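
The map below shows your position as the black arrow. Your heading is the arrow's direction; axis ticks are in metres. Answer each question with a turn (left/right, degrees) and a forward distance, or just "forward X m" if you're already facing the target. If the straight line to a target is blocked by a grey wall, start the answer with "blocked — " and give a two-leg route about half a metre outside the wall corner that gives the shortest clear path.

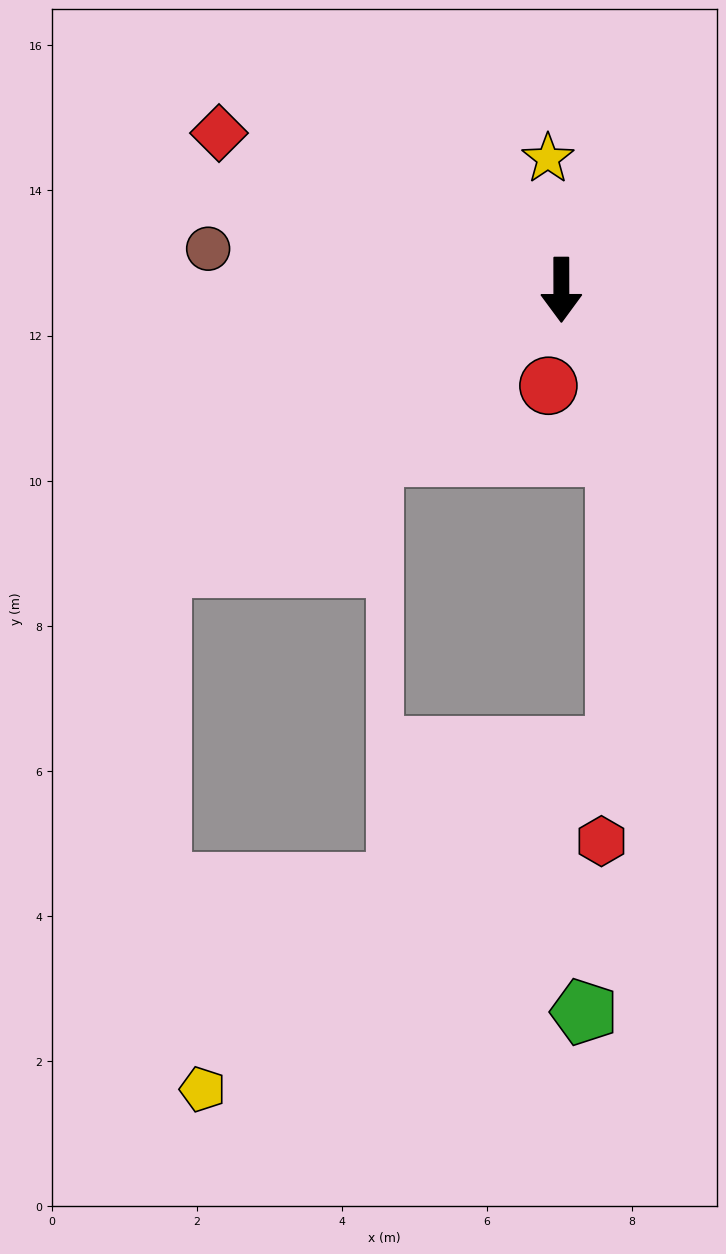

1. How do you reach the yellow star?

turn right 174°, forward 1.8 m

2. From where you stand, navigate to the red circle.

turn right 8°, forward 1.3 m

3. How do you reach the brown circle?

turn right 97°, forward 4.9 m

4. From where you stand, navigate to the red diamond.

turn right 115°, forward 5.2 m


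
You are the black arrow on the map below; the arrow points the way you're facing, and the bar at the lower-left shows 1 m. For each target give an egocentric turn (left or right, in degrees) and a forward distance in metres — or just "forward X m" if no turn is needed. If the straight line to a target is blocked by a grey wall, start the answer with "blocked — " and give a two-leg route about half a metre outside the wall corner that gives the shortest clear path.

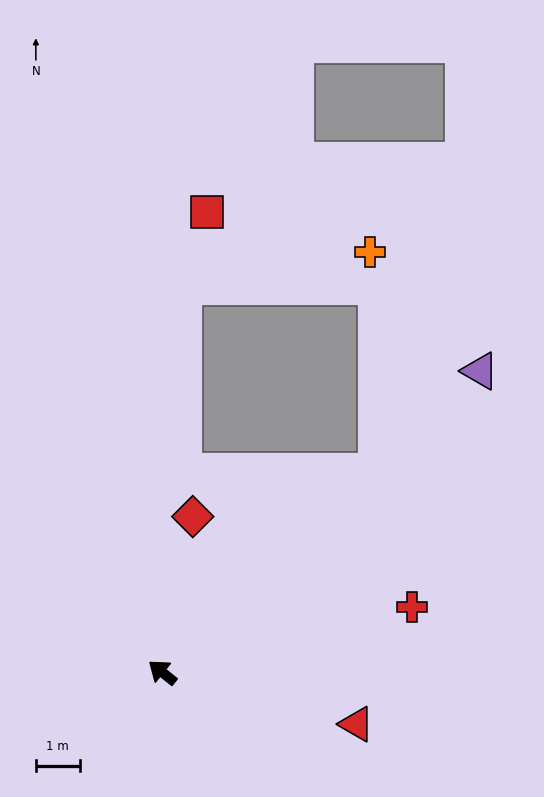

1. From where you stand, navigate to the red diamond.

turn right 62°, forward 3.6 m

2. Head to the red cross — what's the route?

turn right 127°, forward 5.9 m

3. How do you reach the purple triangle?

turn right 98°, forward 10.0 m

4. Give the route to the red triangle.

turn right 156°, forward 4.6 m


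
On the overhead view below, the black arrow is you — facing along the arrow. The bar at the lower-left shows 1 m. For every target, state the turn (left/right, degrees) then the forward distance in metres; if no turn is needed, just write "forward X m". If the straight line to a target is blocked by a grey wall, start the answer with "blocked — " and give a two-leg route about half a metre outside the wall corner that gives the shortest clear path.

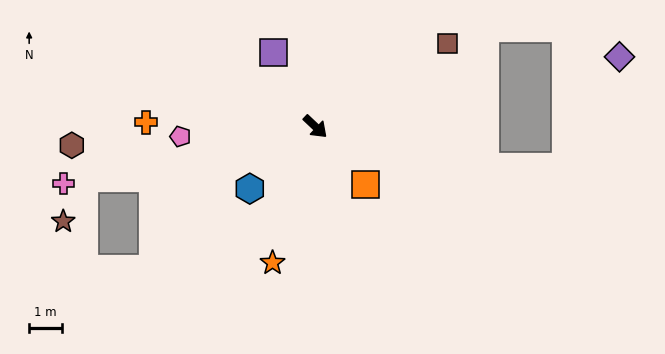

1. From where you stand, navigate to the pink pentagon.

turn right 132°, forward 4.1 m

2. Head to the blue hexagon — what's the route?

turn right 93°, forward 2.7 m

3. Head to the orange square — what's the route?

turn right 6°, forward 2.3 m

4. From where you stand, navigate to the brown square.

turn left 76°, forward 4.7 m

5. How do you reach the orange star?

turn right 64°, forward 4.3 m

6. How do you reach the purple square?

turn left 163°, forward 2.6 m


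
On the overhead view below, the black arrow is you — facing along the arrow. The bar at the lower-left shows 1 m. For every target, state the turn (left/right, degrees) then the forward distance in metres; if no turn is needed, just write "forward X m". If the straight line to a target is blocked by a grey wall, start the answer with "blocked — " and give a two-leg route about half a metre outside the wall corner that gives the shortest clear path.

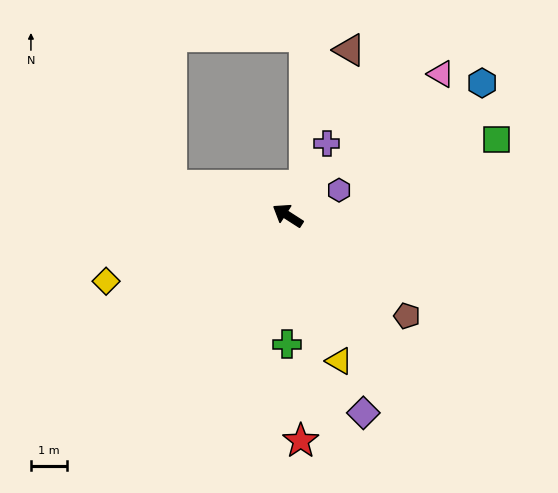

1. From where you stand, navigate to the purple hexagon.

turn right 121°, forward 1.6 m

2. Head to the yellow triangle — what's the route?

turn left 142°, forward 4.2 m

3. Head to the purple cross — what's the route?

turn right 86°, forward 2.2 m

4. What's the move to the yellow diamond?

turn left 53°, forward 5.3 m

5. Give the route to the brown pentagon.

turn left 173°, forward 4.3 m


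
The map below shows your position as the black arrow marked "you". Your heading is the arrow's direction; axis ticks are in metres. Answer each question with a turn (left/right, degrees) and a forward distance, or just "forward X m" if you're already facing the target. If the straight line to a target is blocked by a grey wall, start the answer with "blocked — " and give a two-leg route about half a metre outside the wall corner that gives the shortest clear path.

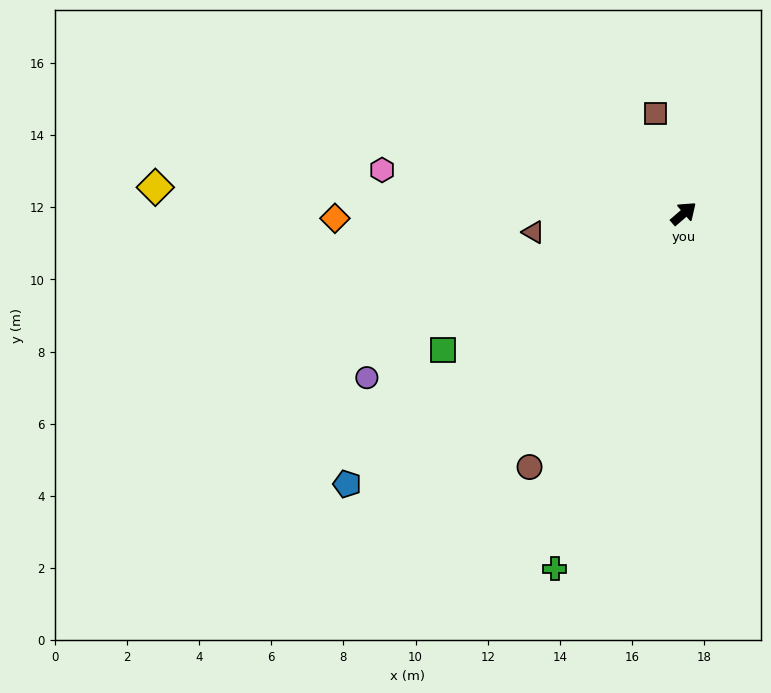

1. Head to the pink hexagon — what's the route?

turn left 131°, forward 8.4 m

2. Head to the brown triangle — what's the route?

turn left 146°, forward 4.2 m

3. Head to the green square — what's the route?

turn left 169°, forward 7.7 m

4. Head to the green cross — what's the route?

turn right 151°, forward 10.5 m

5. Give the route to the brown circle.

turn right 162°, forward 8.2 m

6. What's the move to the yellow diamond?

turn left 136°, forward 14.7 m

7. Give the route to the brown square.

turn left 65°, forward 2.9 m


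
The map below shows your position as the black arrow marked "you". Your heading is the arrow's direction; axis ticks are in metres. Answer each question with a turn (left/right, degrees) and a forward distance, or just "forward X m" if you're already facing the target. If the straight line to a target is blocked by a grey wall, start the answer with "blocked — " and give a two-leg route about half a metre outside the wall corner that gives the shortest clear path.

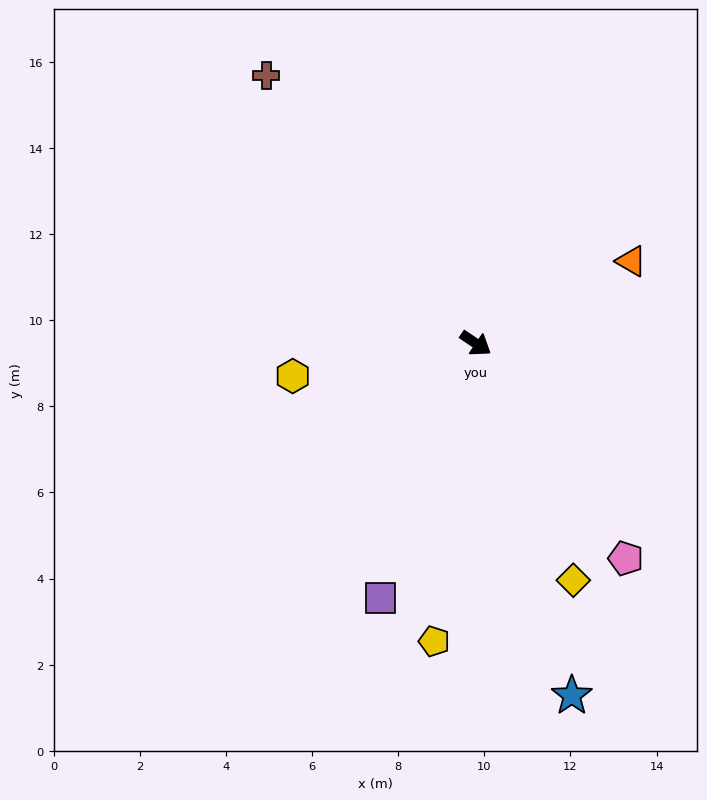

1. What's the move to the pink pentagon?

turn right 21°, forward 6.1 m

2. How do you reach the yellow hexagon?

turn right 136°, forward 4.3 m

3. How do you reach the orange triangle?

turn left 62°, forward 4.1 m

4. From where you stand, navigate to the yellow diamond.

turn right 34°, forward 5.9 m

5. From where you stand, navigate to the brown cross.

turn left 162°, forward 7.9 m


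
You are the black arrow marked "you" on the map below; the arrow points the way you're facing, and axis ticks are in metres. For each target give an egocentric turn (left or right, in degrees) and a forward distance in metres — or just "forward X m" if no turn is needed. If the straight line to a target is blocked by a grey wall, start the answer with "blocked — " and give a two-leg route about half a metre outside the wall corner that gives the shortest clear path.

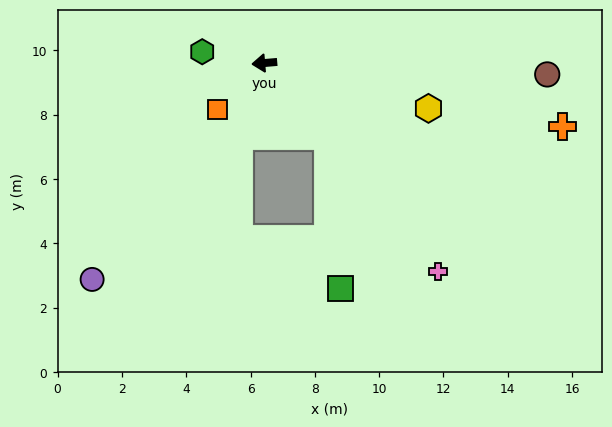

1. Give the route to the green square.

blocked — turn left 125°, forward 3.0 m, then turn right 35°, forward 4.7 m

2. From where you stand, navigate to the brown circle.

turn left 173°, forward 8.8 m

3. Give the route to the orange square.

turn left 40°, forward 2.0 m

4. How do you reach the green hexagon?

turn right 15°, forward 2.0 m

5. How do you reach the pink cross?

turn left 125°, forward 8.4 m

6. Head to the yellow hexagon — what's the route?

turn left 160°, forward 5.3 m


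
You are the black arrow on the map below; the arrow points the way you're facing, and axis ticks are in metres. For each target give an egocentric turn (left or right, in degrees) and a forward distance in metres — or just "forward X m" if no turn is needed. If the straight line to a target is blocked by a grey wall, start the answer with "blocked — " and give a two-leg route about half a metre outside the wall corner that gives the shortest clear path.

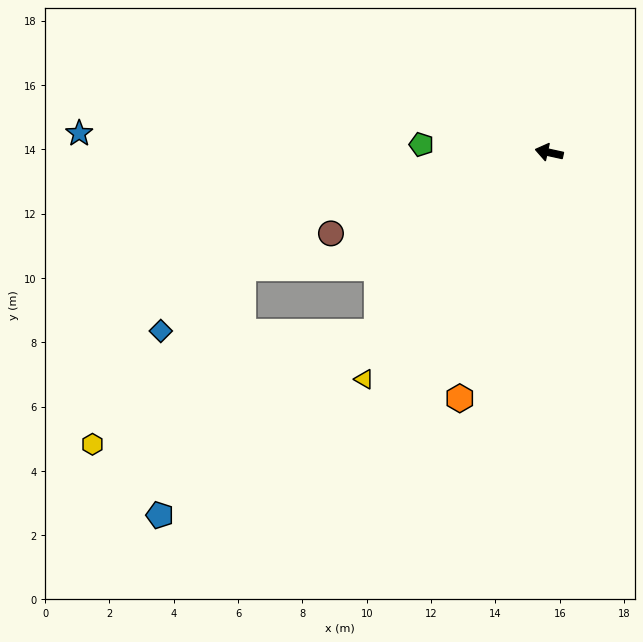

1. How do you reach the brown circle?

turn left 33°, forward 7.2 m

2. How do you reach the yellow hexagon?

blocked — turn left 59°, forward 7.7 m, then turn right 25°, forward 9.5 m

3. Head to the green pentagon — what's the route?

turn left 9°, forward 4.0 m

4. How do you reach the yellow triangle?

turn left 63°, forward 9.1 m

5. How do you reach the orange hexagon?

turn left 82°, forward 8.1 m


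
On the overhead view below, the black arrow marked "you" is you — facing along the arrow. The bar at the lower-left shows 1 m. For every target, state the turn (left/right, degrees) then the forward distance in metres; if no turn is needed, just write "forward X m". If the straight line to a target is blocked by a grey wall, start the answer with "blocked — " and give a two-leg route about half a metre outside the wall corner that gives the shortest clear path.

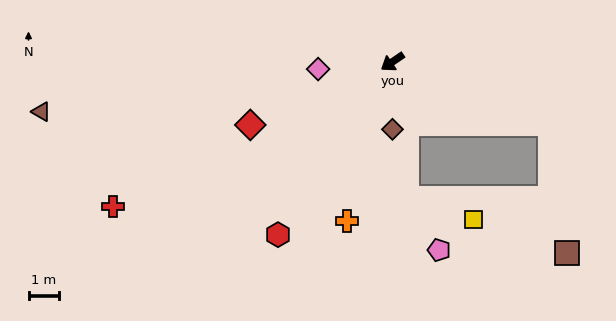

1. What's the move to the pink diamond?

turn right 29°, forward 2.5 m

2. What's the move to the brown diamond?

turn left 56°, forward 2.2 m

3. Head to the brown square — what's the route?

blocked — turn left 124°, forward 5.6 m, then turn right 61°, forward 4.3 m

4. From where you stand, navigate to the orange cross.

turn left 40°, forward 5.5 m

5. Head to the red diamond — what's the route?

turn right 10°, forward 5.1 m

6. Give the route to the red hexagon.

turn left 22°, forward 6.9 m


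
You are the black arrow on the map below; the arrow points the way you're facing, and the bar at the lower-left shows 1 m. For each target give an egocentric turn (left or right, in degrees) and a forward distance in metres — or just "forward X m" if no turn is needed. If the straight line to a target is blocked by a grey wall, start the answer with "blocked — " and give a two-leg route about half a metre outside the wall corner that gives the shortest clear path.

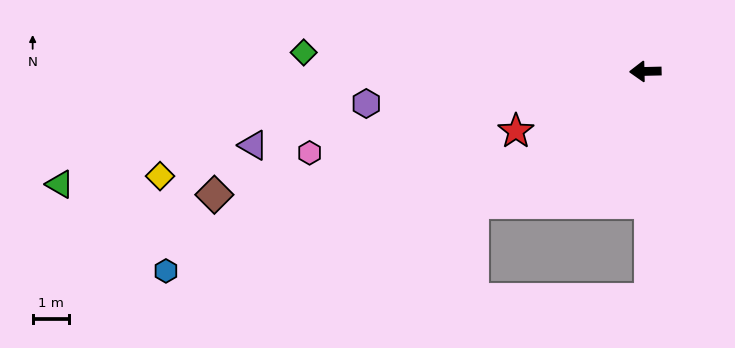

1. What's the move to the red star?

turn left 23°, forward 3.9 m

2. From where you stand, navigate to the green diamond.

turn right 5°, forward 9.4 m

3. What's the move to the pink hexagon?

turn left 12°, forward 9.4 m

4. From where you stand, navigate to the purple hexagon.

turn left 5°, forward 7.7 m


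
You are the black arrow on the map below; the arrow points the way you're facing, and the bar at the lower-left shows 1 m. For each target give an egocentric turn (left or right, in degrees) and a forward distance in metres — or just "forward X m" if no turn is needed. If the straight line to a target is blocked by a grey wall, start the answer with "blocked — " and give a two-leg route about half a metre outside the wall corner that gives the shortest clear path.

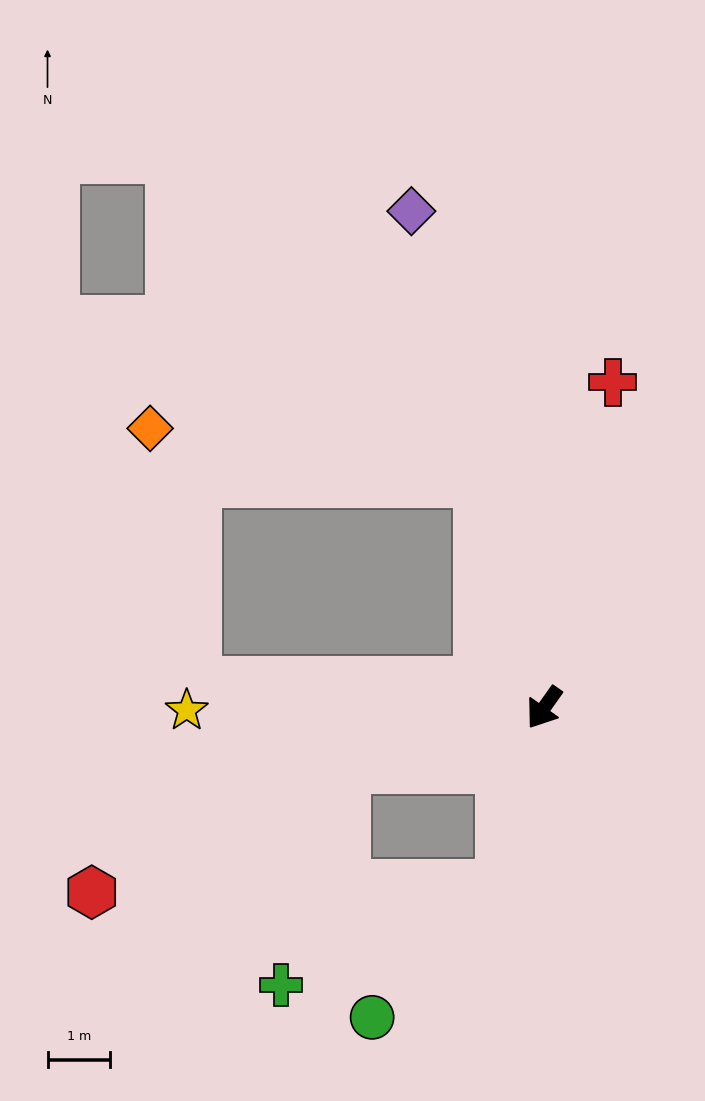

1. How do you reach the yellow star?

turn right 54°, forward 5.7 m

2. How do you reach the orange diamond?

blocked — turn right 129°, forward 3.8 m, then turn left 65°, forward 5.4 m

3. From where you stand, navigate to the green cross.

blocked — turn left 22°, forward 2.9 m, then turn right 53°, forward 3.9 m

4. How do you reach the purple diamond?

turn right 130°, forward 8.2 m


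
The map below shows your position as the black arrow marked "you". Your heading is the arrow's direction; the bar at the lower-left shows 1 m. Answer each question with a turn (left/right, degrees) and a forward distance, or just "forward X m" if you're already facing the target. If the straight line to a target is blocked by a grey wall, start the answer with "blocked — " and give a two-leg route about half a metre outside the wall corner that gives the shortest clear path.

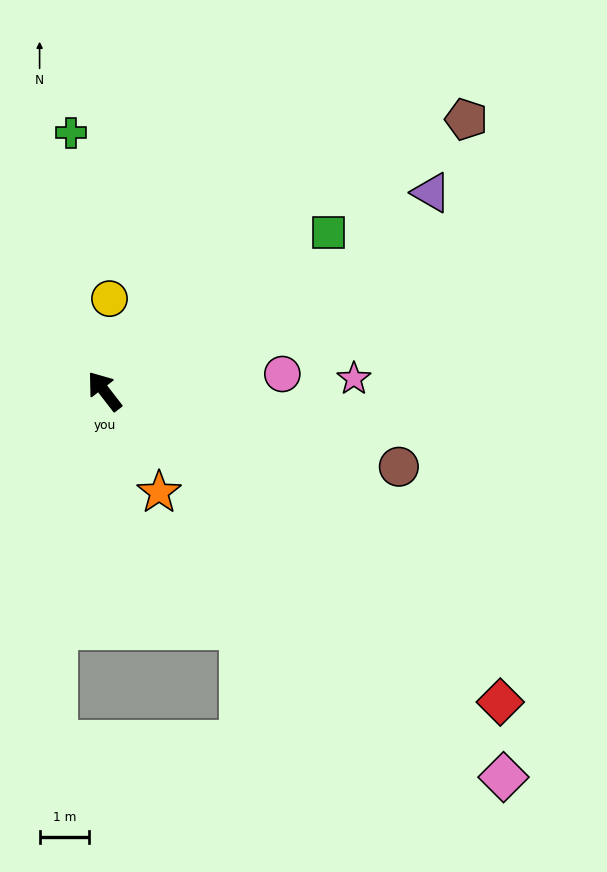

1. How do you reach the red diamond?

turn right 166°, forward 10.1 m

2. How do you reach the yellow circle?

turn right 41°, forward 1.9 m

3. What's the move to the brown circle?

turn right 142°, forward 6.1 m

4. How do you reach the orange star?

turn left 171°, forward 2.3 m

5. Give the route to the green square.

turn right 92°, forward 5.5 m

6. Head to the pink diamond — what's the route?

turn right 172°, forward 11.1 m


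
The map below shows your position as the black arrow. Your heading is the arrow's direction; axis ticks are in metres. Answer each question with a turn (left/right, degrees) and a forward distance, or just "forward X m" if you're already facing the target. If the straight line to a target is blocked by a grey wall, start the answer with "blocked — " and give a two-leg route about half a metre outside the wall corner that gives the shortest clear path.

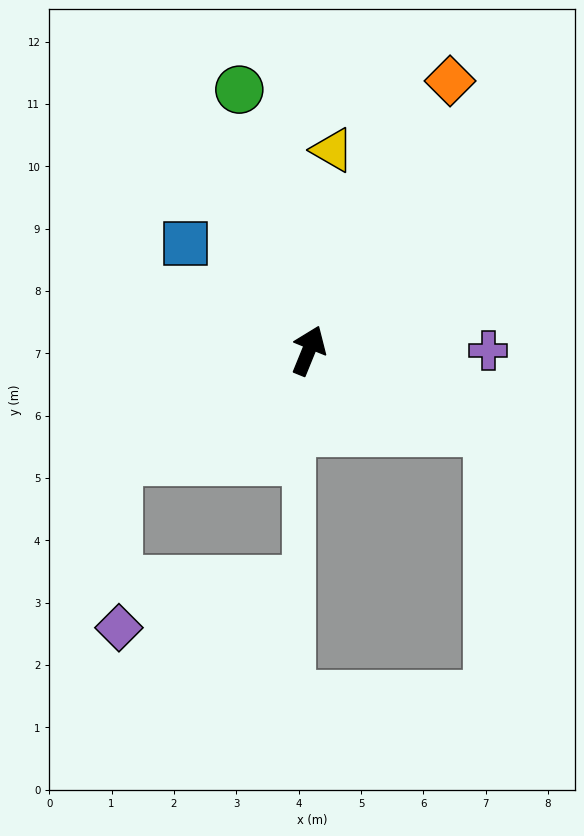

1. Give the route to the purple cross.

turn right 68°, forward 2.9 m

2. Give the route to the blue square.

turn left 71°, forward 2.6 m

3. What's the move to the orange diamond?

turn right 5°, forward 4.9 m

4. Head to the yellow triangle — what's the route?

turn left 15°, forward 3.2 m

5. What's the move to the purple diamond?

blocked — turn left 141°, forward 3.6 m, then turn left 62°, forward 2.7 m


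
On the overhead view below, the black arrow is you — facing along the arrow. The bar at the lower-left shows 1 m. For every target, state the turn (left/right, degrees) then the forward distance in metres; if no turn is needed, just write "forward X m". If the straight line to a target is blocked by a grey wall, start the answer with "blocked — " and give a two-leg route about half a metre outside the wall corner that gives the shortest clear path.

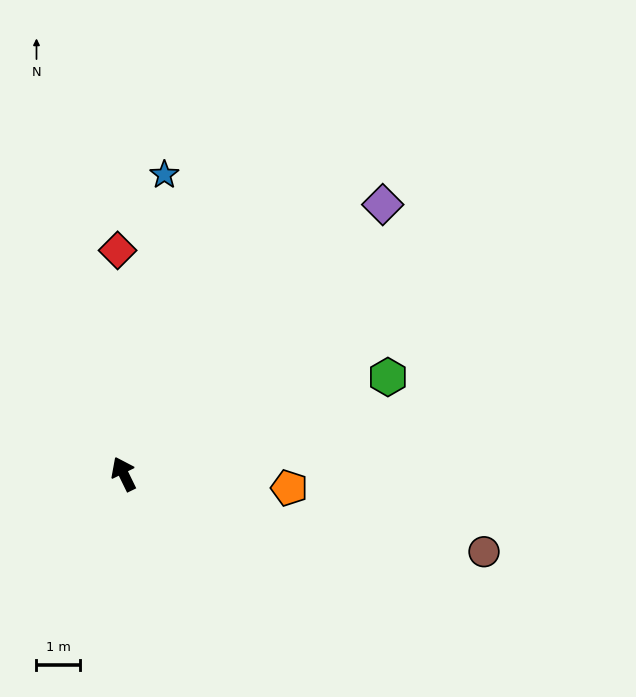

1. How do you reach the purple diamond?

turn right 70°, forward 8.6 m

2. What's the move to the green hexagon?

turn right 96°, forward 6.4 m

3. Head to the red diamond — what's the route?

turn right 25°, forward 5.1 m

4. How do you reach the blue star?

turn right 34°, forward 6.9 m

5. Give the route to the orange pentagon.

turn right 121°, forward 3.8 m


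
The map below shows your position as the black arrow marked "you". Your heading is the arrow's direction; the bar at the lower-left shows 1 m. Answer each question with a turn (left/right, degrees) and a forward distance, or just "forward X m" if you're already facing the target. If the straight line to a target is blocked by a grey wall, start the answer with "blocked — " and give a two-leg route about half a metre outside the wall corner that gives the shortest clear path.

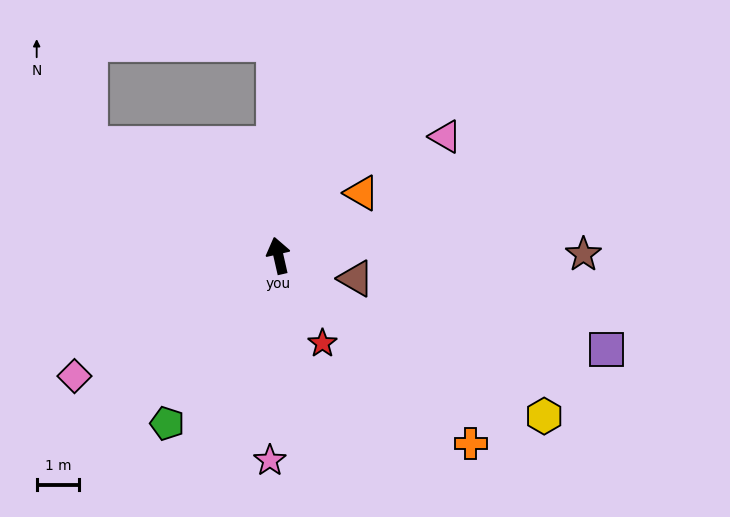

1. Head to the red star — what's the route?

turn right 166°, forward 2.3 m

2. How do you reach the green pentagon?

turn left 134°, forward 4.7 m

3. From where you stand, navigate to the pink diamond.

turn left 108°, forward 5.5 m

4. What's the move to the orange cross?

turn right 147°, forward 6.3 m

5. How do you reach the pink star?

turn left 165°, forward 4.8 m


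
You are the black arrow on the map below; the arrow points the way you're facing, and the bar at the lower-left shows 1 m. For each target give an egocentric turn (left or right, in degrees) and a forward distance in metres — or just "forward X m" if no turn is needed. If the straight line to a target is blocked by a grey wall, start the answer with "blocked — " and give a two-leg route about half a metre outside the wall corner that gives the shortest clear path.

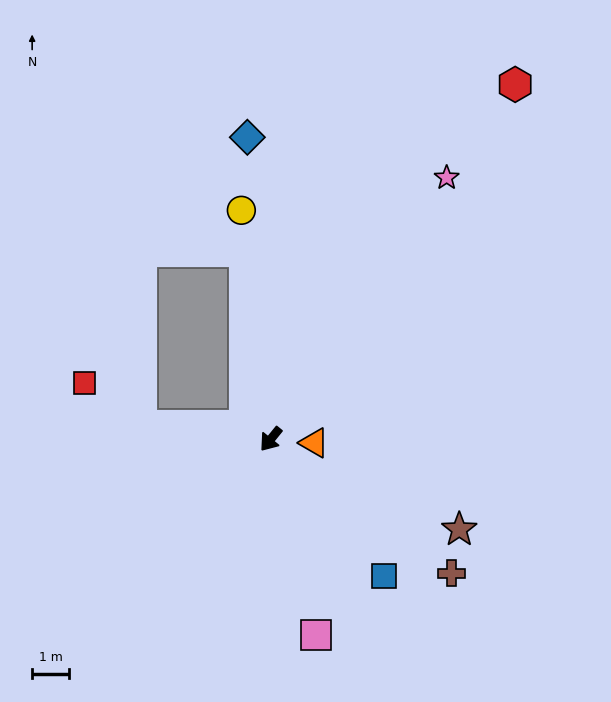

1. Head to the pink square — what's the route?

turn left 52°, forward 5.4 m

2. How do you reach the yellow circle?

turn right 134°, forward 6.2 m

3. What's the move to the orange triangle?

turn left 124°, forward 1.2 m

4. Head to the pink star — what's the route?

turn right 175°, forward 8.5 m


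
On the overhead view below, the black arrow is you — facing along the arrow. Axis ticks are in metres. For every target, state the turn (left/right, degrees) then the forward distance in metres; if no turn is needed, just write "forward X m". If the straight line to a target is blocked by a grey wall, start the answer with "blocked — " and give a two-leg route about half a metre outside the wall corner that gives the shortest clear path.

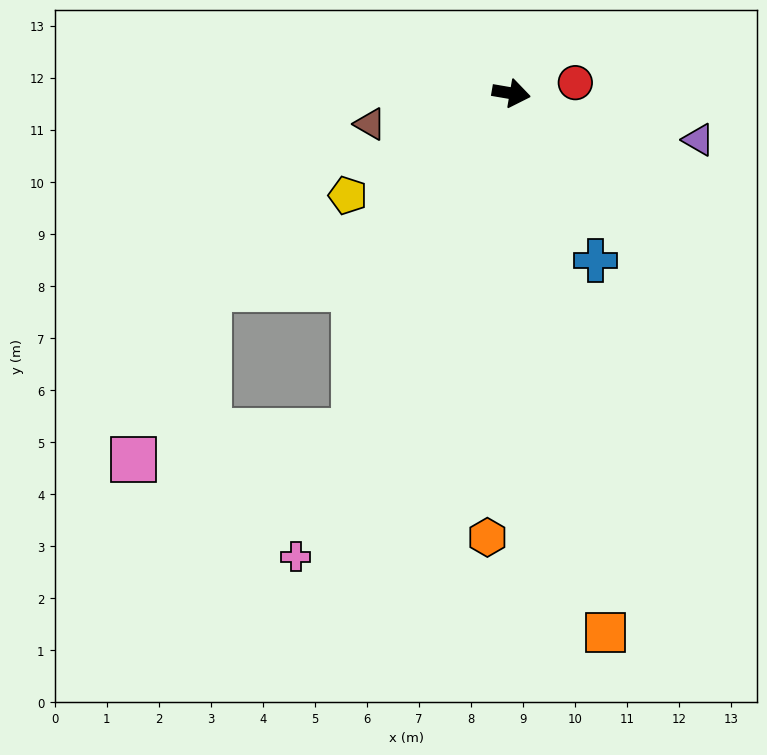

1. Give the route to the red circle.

turn left 19°, forward 1.2 m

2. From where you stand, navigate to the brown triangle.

turn right 158°, forward 2.8 m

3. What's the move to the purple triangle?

turn right 4°, forward 3.7 m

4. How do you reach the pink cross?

turn right 105°, forward 9.8 m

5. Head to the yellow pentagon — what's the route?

turn right 138°, forward 3.7 m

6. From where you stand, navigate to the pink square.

blocked — turn right 105°, forward 7.2 m, then turn right 58°, forward 4.3 m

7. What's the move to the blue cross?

turn right 54°, forward 3.6 m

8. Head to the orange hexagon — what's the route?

turn right 83°, forward 8.5 m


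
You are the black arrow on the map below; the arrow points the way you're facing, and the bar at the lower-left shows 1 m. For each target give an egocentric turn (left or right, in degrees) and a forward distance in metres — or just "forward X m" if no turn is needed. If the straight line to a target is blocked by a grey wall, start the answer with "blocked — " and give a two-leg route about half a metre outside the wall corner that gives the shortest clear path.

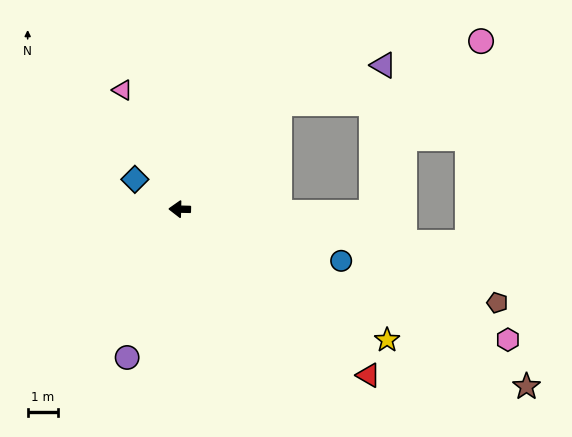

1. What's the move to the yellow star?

turn left 149°, forward 8.2 m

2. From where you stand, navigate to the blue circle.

turn left 164°, forward 5.6 m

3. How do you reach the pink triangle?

turn right 63°, forward 4.4 m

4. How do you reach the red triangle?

turn left 140°, forward 8.4 m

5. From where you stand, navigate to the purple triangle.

blocked — turn right 132°, forward 4.8 m, then turn right 27°, forward 3.7 m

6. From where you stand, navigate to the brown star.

turn left 154°, forward 13.0 m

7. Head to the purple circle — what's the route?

turn left 72°, forward 5.2 m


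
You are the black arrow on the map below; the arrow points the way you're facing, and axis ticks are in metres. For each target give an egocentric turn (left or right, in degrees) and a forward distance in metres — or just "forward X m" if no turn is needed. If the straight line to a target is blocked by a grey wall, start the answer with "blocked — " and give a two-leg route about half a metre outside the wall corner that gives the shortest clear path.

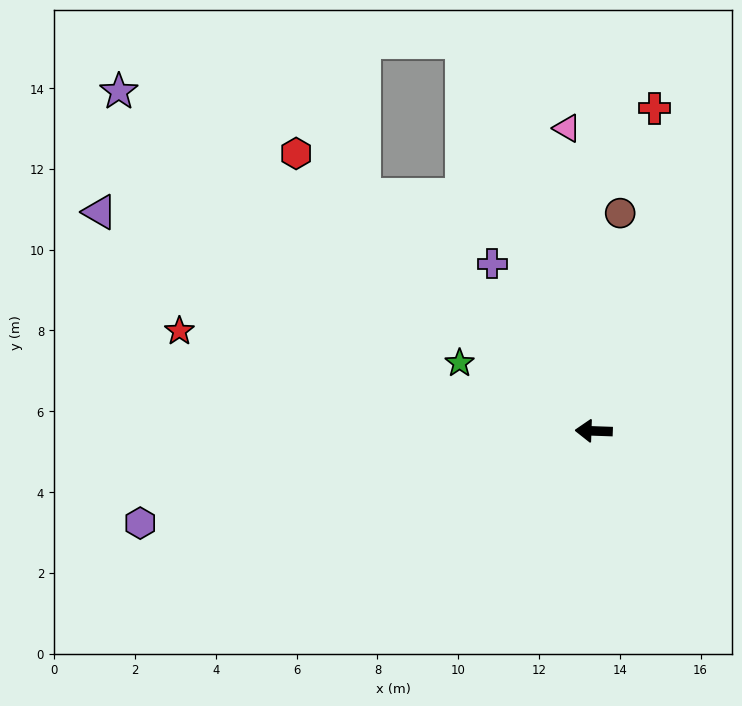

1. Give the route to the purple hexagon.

turn left 13°, forward 11.5 m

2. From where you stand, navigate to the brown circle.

turn right 95°, forward 5.4 m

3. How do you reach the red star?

turn right 12°, forward 10.6 m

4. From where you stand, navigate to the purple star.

turn right 34°, forward 14.4 m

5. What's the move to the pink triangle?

turn right 83°, forward 7.5 m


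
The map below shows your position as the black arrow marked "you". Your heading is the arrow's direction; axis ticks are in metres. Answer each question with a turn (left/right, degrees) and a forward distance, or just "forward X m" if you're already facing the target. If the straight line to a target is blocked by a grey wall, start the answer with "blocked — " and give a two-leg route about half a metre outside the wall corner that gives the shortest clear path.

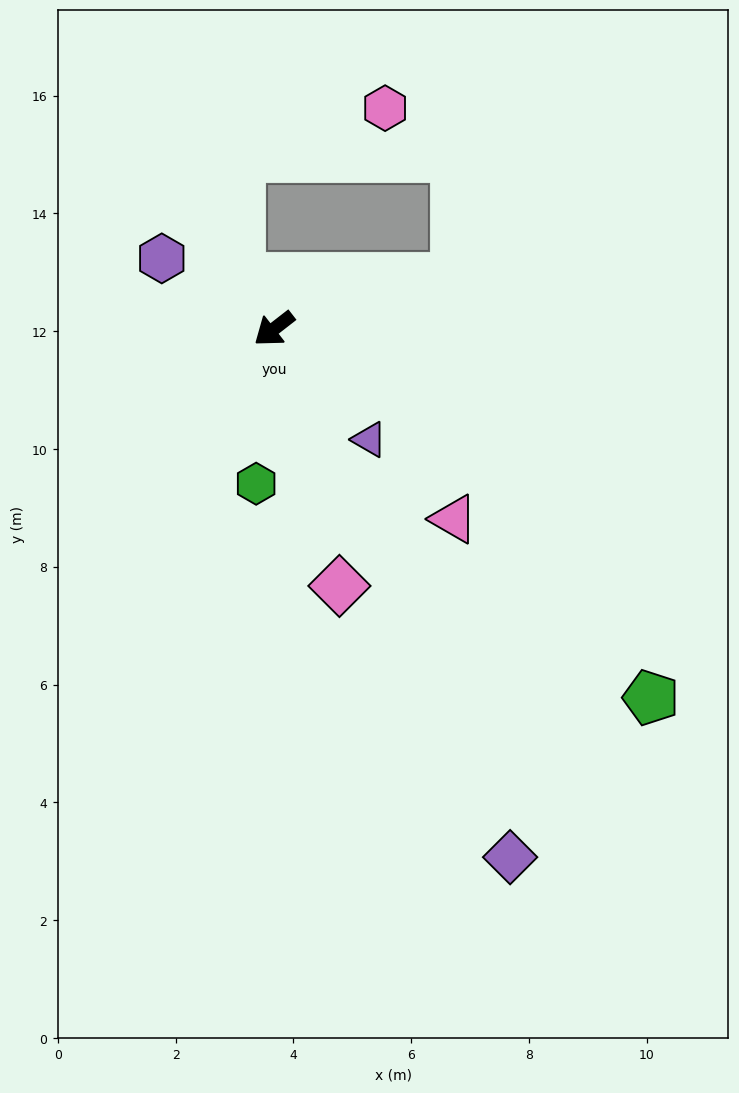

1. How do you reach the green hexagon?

turn left 46°, forward 2.6 m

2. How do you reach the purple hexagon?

turn right 70°, forward 2.3 m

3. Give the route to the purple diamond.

turn left 76°, forward 9.8 m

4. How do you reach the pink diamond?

turn left 66°, forward 4.5 m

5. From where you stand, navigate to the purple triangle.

turn left 93°, forward 2.5 m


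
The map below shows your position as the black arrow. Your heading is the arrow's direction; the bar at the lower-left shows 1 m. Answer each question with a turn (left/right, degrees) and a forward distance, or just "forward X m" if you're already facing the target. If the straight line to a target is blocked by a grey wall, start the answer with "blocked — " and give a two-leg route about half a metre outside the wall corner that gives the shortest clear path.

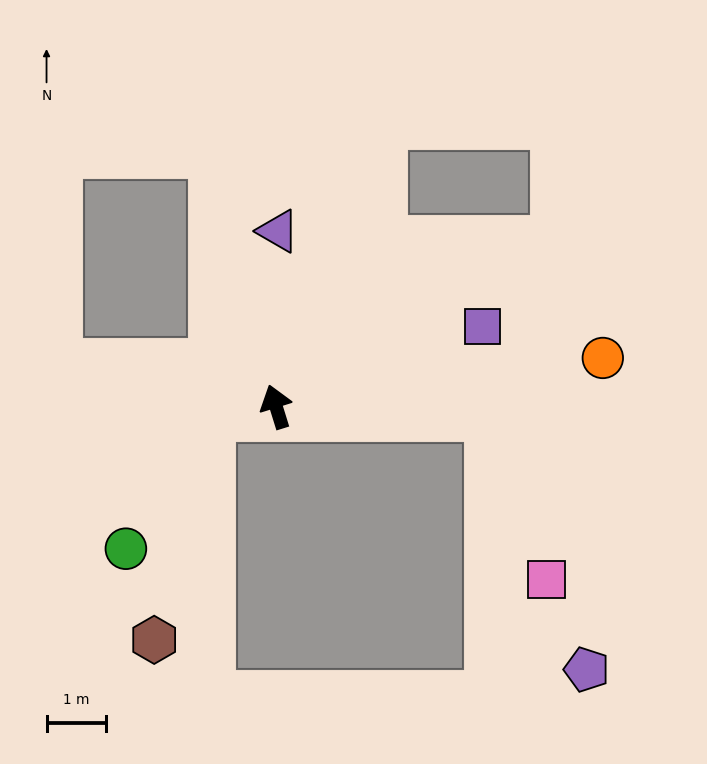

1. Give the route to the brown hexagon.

blocked — turn left 81°, forward 1.1 m, then turn left 68°, forward 3.9 m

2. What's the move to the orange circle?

turn right 99°, forward 5.6 m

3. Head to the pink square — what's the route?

blocked — turn right 110°, forward 3.6 m, then turn right 68°, forward 2.9 m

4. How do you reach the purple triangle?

turn right 18°, forward 3.0 m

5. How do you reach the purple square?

turn right 86°, forward 3.7 m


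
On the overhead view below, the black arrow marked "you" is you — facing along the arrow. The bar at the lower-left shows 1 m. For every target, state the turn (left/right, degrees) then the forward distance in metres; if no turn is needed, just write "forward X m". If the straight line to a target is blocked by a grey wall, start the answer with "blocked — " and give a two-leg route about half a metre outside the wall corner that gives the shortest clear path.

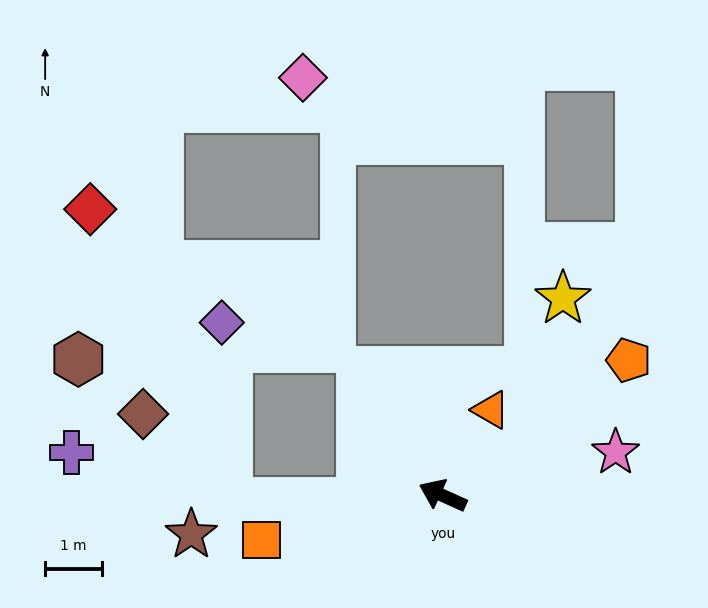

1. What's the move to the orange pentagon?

turn right 120°, forward 4.0 m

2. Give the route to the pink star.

turn right 142°, forward 3.1 m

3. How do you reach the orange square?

turn left 38°, forward 3.3 m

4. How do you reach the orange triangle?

turn right 95°, forward 1.7 m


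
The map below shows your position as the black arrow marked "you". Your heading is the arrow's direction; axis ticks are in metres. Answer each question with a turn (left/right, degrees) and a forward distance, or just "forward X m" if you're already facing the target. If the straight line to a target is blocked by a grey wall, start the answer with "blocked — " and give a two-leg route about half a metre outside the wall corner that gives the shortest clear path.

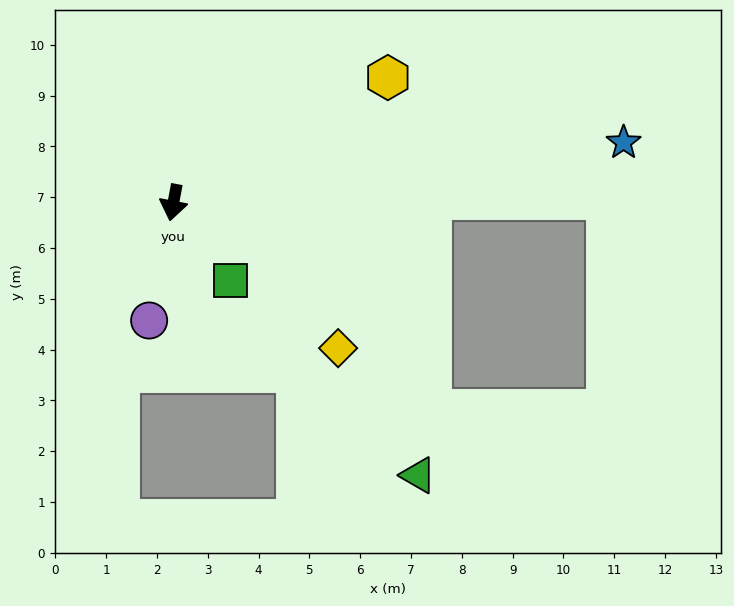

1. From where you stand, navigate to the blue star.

turn left 108°, forward 8.9 m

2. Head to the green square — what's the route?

turn left 47°, forward 1.9 m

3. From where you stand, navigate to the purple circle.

forward 2.4 m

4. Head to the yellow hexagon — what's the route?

turn left 131°, forward 4.9 m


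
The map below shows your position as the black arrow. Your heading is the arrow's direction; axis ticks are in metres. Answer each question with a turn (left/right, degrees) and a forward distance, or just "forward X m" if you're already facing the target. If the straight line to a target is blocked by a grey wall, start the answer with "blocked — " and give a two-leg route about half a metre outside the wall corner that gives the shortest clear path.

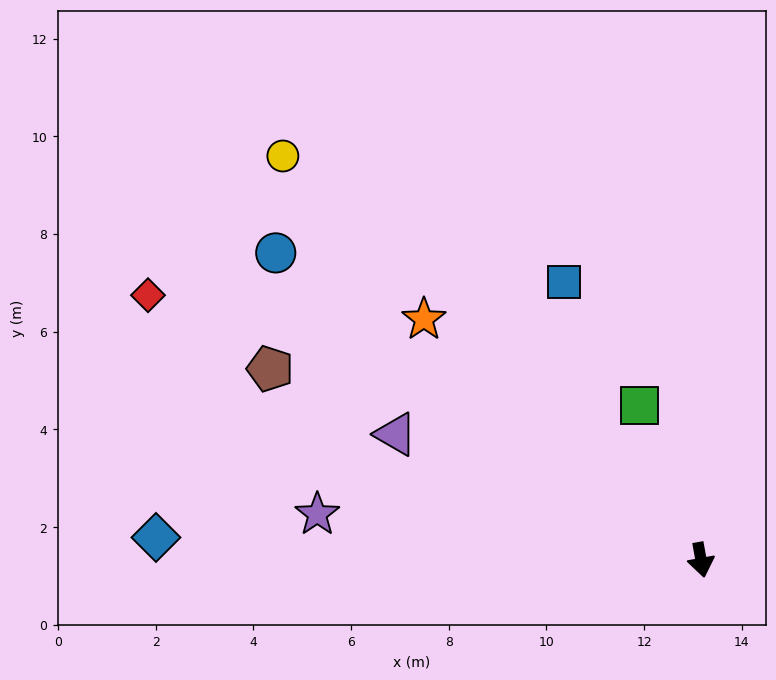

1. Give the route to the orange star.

turn right 141°, forward 7.5 m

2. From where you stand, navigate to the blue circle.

turn right 136°, forward 10.7 m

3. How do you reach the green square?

turn right 169°, forward 3.4 m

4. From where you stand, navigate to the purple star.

turn right 107°, forward 7.9 m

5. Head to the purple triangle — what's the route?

turn right 123°, forward 6.8 m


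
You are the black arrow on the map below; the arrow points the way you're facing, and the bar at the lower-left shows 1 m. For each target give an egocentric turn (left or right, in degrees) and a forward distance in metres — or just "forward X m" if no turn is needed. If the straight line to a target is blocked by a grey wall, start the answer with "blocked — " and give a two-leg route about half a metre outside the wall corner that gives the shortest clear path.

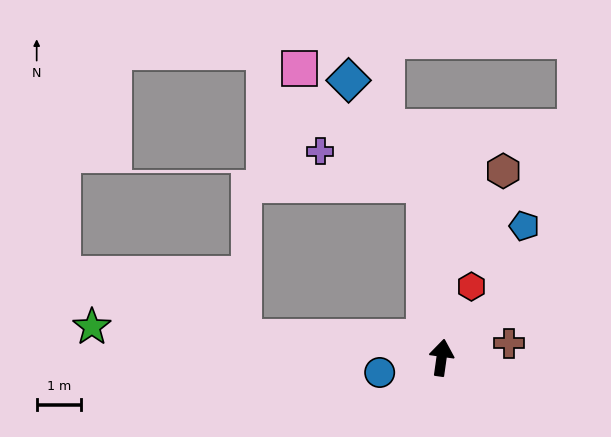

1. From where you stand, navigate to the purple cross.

blocked — turn left 13°, forward 3.9 m, then turn left 68°, forward 2.5 m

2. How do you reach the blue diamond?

blocked — turn left 13°, forward 3.9 m, then turn left 31°, forward 2.9 m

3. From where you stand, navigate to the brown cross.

turn right 70°, forward 1.6 m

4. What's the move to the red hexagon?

turn right 15°, forward 1.7 m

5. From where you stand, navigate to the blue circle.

turn left 112°, forward 1.4 m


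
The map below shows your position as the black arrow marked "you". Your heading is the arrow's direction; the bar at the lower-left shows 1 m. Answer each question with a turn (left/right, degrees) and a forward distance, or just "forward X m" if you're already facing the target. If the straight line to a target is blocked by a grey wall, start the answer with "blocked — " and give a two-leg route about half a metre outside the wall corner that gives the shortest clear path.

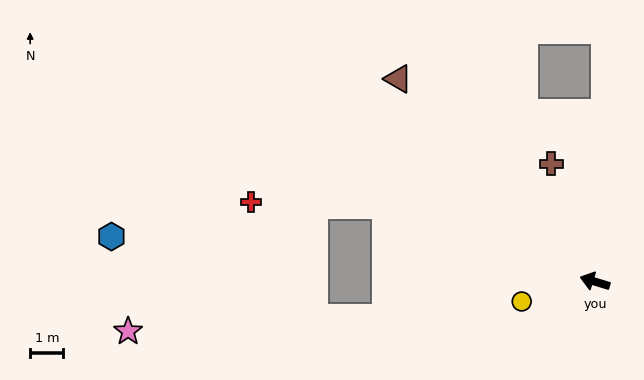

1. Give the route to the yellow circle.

turn left 32°, forward 2.3 m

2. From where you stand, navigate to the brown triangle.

turn right 29°, forward 8.5 m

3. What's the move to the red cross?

blocked — turn right 3°, forward 6.7 m, then turn left 18°, forward 4.1 m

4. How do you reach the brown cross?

turn right 53°, forward 3.8 m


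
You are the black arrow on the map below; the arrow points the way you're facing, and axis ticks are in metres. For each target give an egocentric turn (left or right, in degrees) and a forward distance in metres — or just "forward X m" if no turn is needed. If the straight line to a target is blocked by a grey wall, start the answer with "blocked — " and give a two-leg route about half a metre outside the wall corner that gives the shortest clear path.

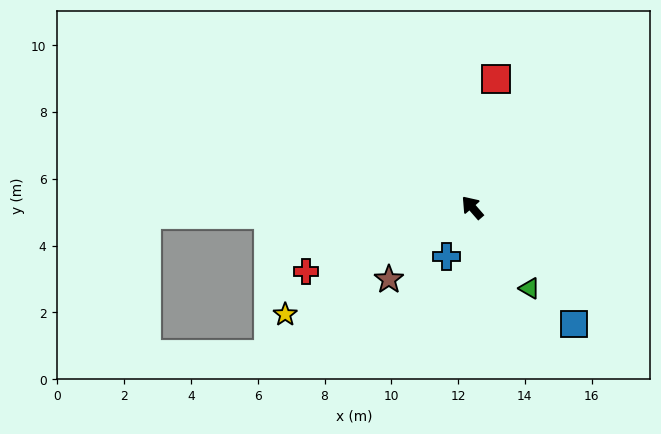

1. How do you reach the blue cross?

turn left 112°, forward 1.7 m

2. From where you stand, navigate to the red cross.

turn left 70°, forward 5.3 m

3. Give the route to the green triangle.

turn left 174°, forward 3.0 m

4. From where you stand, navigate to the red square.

turn right 51°, forward 3.9 m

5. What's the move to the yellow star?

turn left 79°, forward 6.5 m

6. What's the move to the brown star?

turn left 90°, forward 3.3 m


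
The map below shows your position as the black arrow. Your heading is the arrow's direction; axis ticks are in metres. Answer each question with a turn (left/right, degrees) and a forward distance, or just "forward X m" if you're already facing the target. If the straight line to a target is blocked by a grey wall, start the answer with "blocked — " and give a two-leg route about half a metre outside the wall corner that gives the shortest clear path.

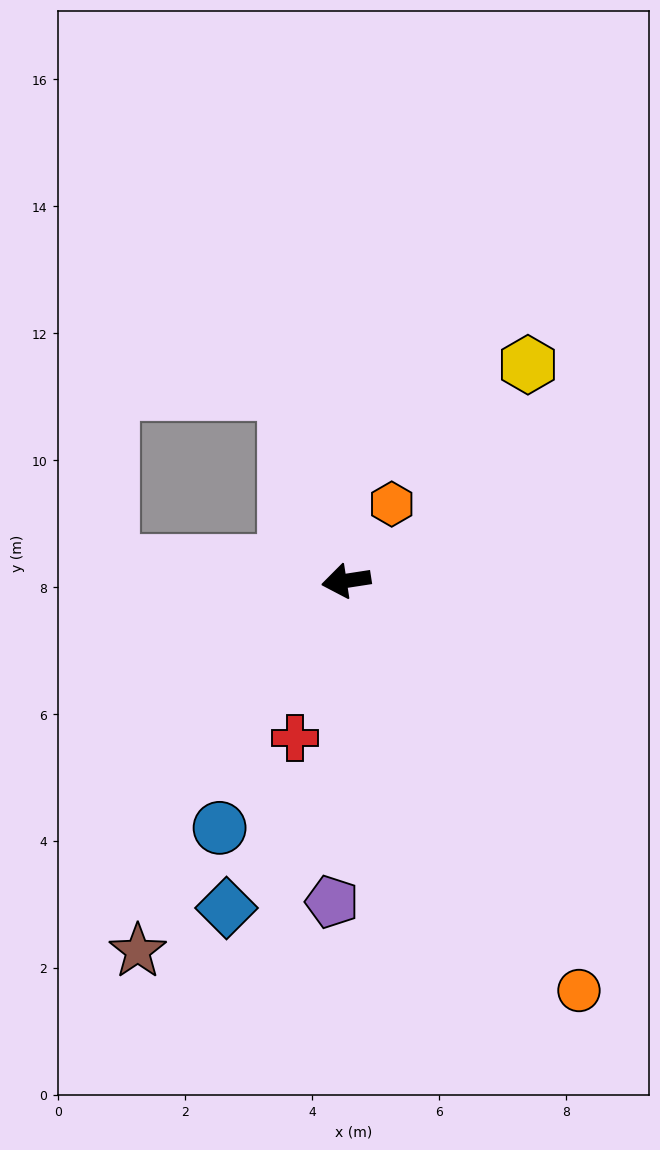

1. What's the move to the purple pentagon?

turn left 79°, forward 5.1 m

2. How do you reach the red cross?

turn left 63°, forward 2.6 m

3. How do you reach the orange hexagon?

turn right 129°, forward 1.4 m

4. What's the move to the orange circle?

turn left 111°, forward 7.4 m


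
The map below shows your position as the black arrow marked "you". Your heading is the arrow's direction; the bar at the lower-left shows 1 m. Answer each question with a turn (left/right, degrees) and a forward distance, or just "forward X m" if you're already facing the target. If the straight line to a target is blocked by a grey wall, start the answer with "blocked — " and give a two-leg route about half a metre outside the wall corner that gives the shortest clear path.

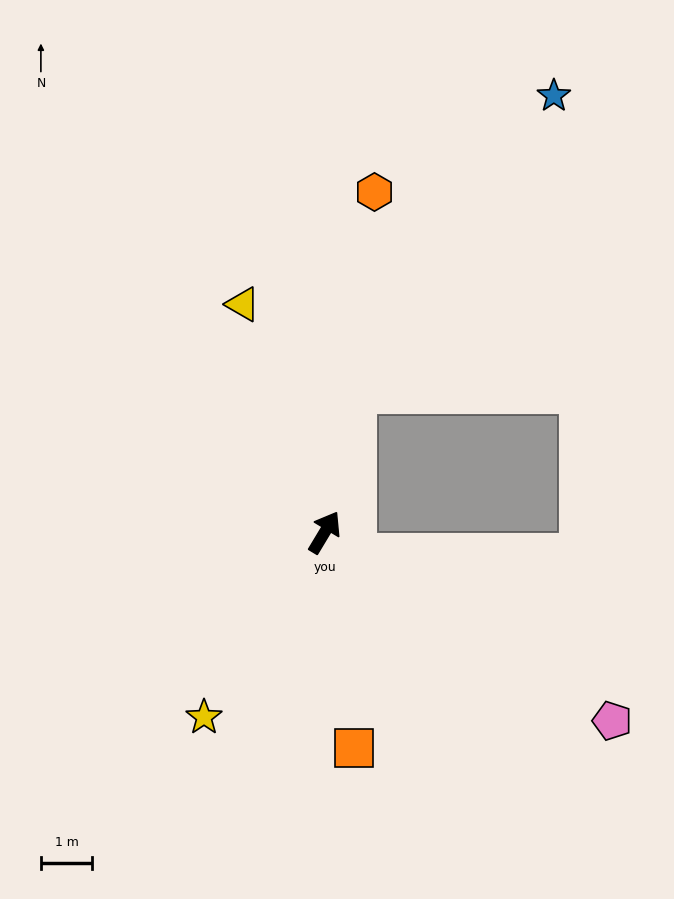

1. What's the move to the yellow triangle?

turn left 51°, forward 4.7 m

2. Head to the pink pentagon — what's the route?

turn right 92°, forward 6.7 m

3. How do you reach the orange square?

turn right 141°, forward 4.2 m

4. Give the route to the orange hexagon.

turn left 23°, forward 6.7 m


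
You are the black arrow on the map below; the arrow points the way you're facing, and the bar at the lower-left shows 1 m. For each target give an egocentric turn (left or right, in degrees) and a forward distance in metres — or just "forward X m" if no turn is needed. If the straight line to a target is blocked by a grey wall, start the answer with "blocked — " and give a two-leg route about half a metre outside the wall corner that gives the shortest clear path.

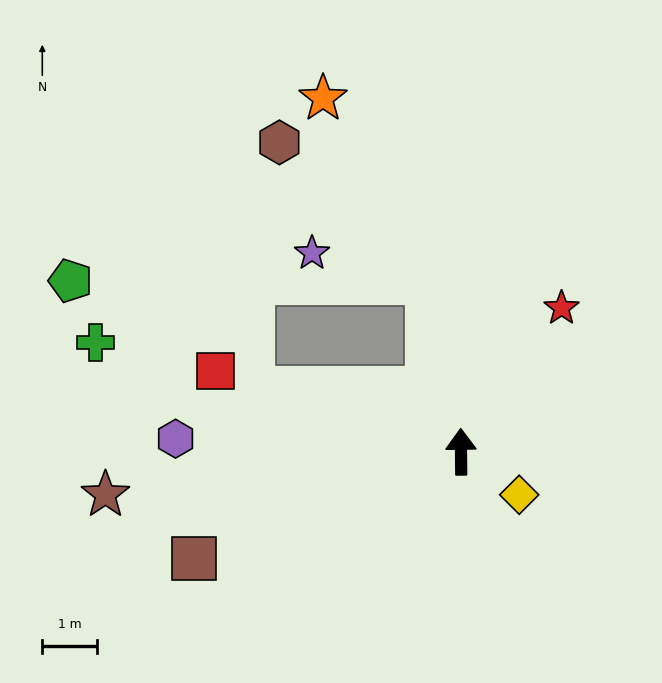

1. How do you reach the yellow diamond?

turn right 127°, forward 1.3 m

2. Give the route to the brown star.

turn left 96°, forward 6.6 m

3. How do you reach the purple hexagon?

turn left 87°, forward 5.3 m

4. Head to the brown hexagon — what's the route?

blocked — turn left 10°, forward 3.2 m, then turn left 36°, forward 3.8 m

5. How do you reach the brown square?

turn left 111°, forward 5.3 m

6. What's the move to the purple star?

blocked — turn left 10°, forward 3.2 m, then turn left 65°, forward 2.2 m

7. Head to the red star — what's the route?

turn right 36°, forward 3.2 m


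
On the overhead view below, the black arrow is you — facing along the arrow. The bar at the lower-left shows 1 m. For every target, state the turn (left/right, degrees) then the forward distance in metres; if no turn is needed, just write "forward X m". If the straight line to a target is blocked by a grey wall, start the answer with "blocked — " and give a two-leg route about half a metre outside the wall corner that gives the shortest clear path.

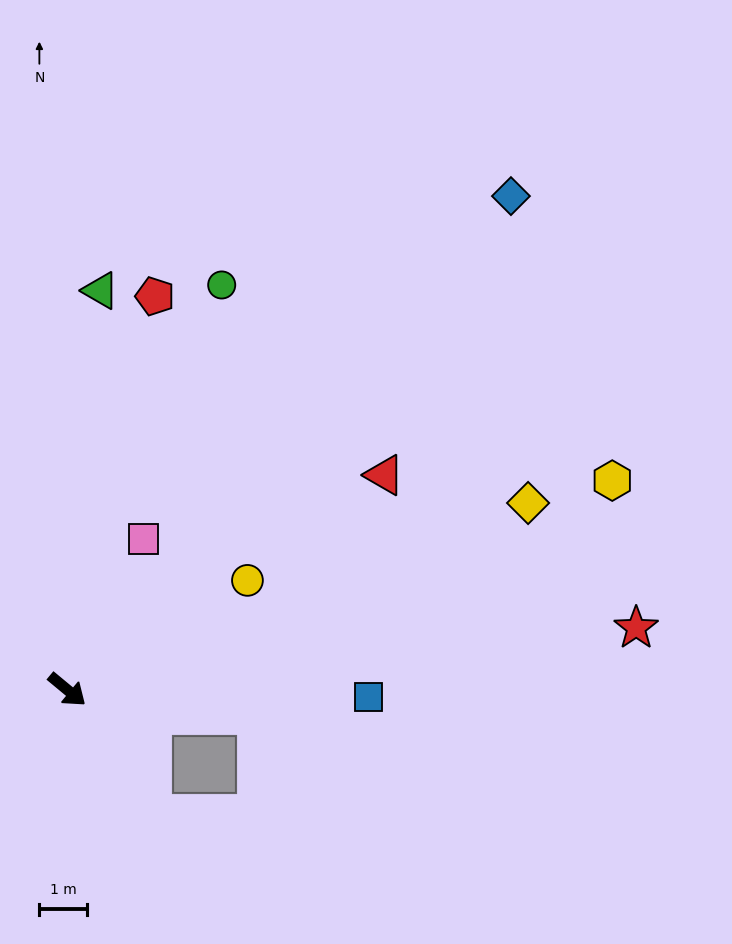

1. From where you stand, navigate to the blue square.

turn left 38°, forward 6.4 m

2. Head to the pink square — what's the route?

turn left 103°, forward 3.6 m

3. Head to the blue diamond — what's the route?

turn left 88°, forward 14.1 m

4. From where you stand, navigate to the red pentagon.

turn left 117°, forward 8.5 m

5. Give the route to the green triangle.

turn left 125°, forward 8.5 m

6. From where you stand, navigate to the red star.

turn left 46°, forward 12.1 m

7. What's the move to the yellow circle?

turn left 71°, forward 4.5 m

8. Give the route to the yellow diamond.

turn left 62°, forward 10.5 m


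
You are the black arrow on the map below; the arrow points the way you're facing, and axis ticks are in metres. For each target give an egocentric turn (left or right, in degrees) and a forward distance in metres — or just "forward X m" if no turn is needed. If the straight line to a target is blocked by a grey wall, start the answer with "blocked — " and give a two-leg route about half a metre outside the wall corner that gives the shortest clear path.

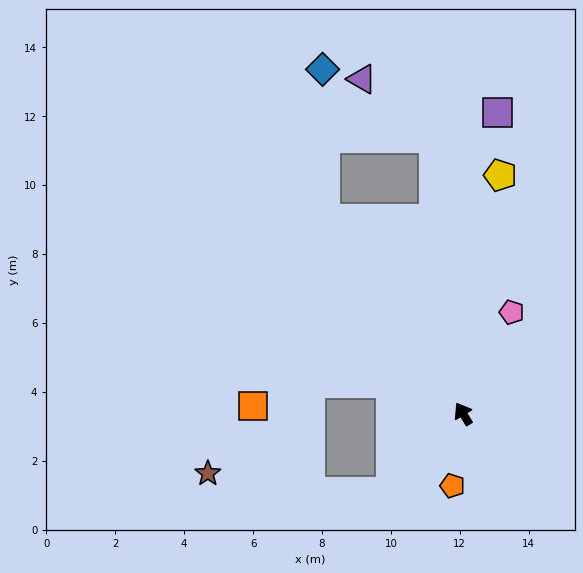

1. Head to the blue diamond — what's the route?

blocked — turn left 4°, forward 6.9 m, then turn right 34°, forward 4.3 m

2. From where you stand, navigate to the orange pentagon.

turn left 140°, forward 2.1 m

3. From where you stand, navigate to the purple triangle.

blocked — turn right 25°, forward 8.0 m, then turn left 44°, forward 2.7 m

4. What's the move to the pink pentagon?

turn right 57°, forward 3.3 m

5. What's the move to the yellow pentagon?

turn right 40°, forward 7.0 m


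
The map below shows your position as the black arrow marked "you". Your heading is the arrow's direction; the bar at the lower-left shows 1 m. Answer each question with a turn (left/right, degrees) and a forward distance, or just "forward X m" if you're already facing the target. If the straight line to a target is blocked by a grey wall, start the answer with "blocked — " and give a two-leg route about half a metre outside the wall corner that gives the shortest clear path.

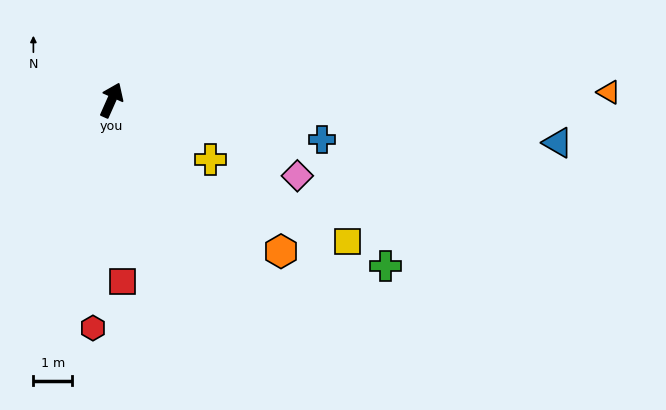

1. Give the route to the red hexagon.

turn right 161°, forward 5.9 m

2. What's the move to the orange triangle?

turn right 65°, forward 12.8 m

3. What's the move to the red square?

turn right 153°, forward 4.7 m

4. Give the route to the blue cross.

turn right 77°, forward 5.5 m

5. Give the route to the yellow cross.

turn right 97°, forward 3.0 m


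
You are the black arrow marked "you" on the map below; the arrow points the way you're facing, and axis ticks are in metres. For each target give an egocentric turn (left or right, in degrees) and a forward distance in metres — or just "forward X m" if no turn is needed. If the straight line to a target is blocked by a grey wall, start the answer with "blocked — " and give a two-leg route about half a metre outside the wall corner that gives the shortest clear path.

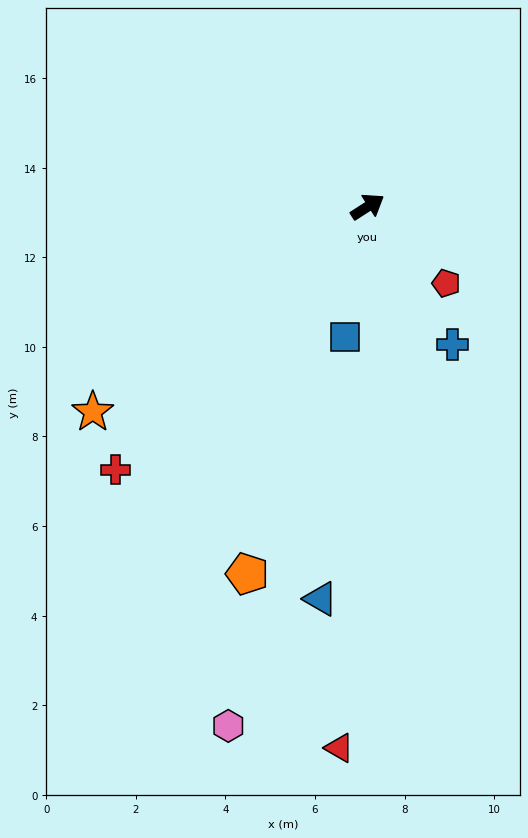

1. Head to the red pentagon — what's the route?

turn right 77°, forward 2.5 m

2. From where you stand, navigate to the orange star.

turn right 176°, forward 7.7 m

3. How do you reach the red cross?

turn right 167°, forward 8.1 m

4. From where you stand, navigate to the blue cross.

turn right 91°, forward 3.6 m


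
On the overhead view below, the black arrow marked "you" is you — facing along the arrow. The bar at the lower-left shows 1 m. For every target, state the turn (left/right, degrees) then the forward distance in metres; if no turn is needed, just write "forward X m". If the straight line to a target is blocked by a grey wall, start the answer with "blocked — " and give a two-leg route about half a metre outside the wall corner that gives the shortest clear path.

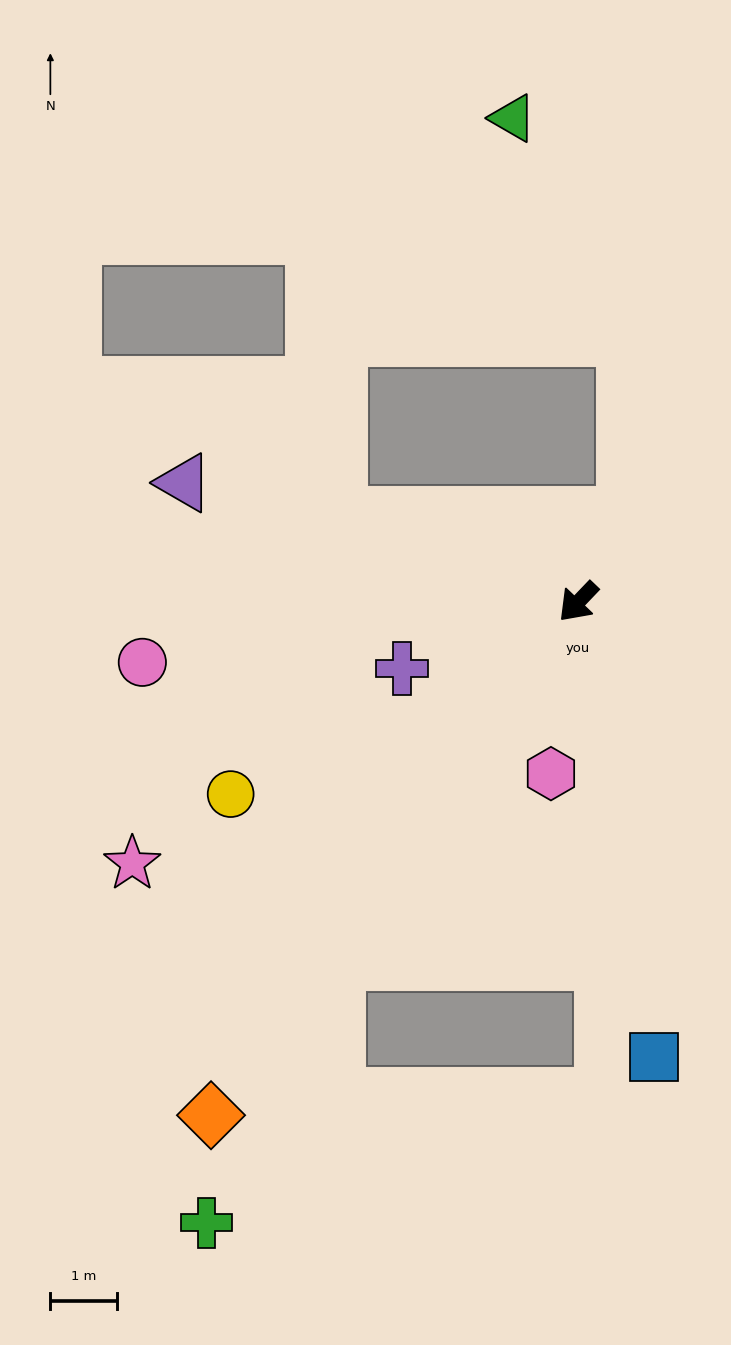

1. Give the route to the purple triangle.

turn right 63°, forward 6.2 m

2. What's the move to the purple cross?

turn right 26°, forward 2.8 m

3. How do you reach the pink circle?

turn right 38°, forward 6.6 m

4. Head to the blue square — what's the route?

turn left 53°, forward 6.9 m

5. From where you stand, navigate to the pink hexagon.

turn left 35°, forward 2.6 m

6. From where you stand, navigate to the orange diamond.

turn left 8°, forward 9.5 m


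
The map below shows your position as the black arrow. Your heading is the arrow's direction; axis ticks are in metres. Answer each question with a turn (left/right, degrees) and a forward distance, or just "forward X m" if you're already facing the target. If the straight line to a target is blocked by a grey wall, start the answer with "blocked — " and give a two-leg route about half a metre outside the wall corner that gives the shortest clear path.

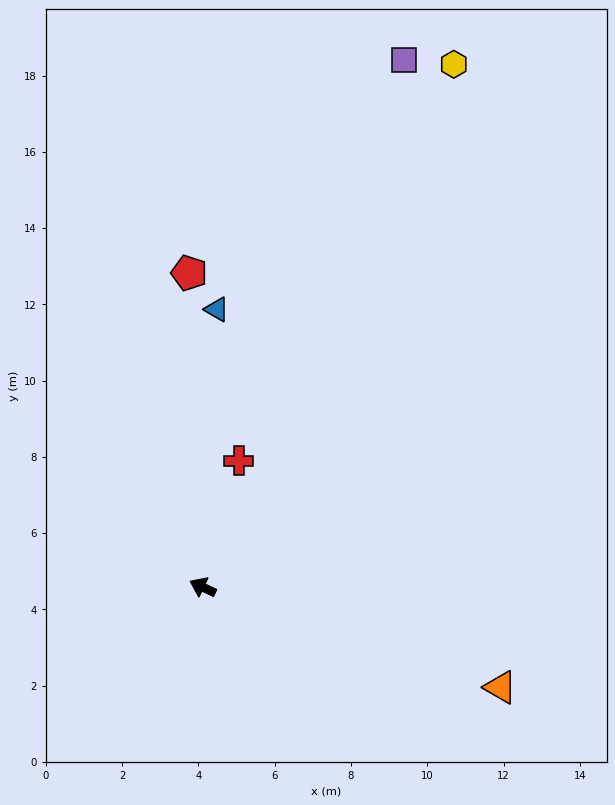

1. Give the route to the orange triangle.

turn right 173°, forward 8.2 m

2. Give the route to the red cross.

turn right 81°, forward 3.5 m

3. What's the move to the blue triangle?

turn right 68°, forward 7.3 m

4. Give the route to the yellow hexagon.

turn right 90°, forward 15.2 m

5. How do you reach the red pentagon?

turn right 62°, forward 8.2 m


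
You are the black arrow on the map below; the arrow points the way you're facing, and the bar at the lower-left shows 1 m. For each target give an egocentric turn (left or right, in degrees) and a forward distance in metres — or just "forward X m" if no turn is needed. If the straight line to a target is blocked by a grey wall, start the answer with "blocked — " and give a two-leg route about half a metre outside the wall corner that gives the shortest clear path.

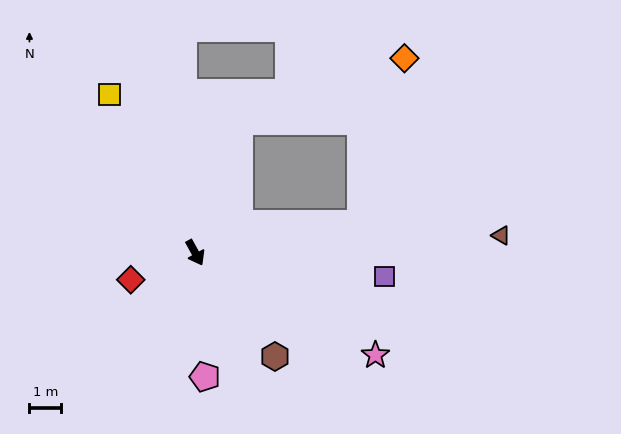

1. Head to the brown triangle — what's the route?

turn left 64°, forward 9.7 m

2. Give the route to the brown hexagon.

turn left 9°, forward 4.1 m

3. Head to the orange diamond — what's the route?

blocked — turn left 132°, forward 4.4 m, then turn right 50°, forward 5.6 m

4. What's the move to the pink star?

turn left 32°, forward 6.6 m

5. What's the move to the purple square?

turn left 54°, forward 6.0 m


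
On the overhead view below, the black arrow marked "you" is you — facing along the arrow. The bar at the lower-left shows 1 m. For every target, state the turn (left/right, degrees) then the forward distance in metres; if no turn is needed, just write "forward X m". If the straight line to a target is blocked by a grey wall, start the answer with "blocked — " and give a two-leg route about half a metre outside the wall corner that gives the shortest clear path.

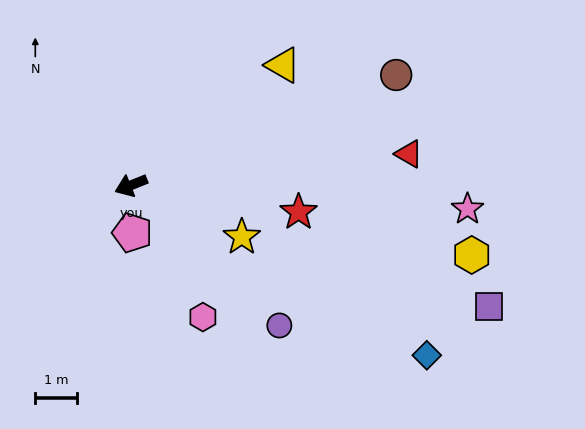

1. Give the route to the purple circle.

turn left 115°, forward 4.9 m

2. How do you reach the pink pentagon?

turn left 70°, forward 1.1 m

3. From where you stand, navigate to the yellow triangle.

turn right 163°, forward 4.6 m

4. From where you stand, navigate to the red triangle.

turn left 165°, forward 6.7 m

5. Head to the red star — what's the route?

turn left 149°, forward 4.1 m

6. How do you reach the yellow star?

turn left 133°, forward 2.9 m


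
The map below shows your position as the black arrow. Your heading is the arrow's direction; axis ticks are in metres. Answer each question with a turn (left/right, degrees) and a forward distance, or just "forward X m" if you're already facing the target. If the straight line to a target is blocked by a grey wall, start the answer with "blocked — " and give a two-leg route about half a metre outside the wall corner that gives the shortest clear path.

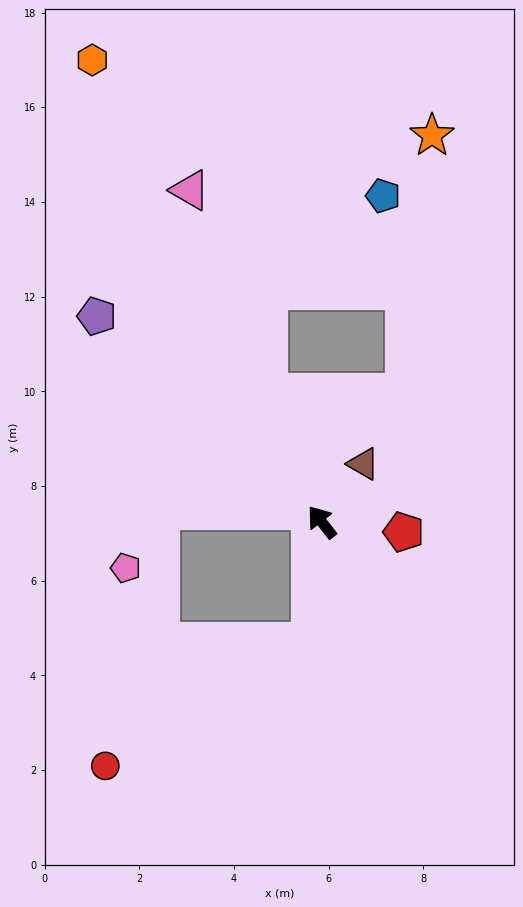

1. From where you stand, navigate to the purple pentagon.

turn left 10°, forward 6.4 m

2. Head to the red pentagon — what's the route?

turn right 135°, forward 1.7 m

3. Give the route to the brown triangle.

turn right 74°, forward 1.5 m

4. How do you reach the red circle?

blocked — turn left 137°, forward 2.6 m, then turn right 54°, forward 5.1 m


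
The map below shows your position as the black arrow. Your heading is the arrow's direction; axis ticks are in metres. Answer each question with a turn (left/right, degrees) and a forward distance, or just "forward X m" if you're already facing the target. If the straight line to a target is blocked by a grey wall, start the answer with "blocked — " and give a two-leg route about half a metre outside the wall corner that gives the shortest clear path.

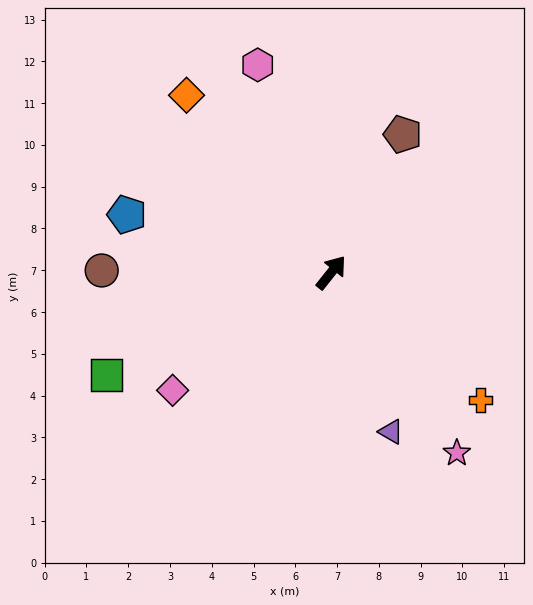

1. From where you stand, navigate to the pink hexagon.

turn left 58°, forward 5.3 m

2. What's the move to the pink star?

turn right 107°, forward 5.3 m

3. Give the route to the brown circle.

turn left 128°, forward 5.5 m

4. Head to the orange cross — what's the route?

turn right 92°, forward 4.7 m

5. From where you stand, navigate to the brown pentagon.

turn left 11°, forward 3.7 m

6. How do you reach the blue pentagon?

turn left 113°, forward 5.1 m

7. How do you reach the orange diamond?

turn left 78°, forward 5.5 m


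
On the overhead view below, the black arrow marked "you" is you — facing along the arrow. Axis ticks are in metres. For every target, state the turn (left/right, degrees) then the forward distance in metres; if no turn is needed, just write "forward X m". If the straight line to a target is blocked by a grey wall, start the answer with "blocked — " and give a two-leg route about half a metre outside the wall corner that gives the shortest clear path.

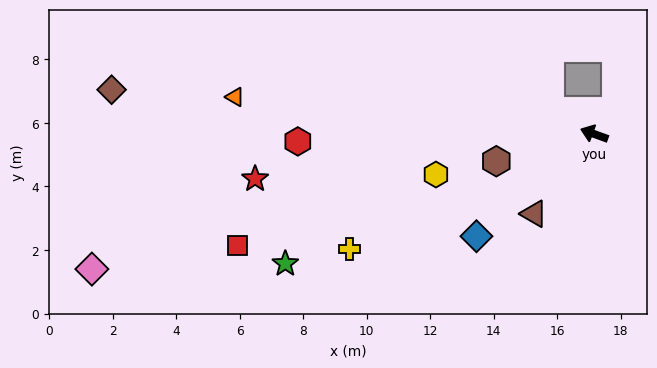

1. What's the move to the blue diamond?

turn left 61°, forward 4.9 m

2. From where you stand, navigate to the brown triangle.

turn left 73°, forward 3.1 m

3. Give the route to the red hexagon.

turn left 21°, forward 9.3 m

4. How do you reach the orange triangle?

turn left 14°, forward 11.4 m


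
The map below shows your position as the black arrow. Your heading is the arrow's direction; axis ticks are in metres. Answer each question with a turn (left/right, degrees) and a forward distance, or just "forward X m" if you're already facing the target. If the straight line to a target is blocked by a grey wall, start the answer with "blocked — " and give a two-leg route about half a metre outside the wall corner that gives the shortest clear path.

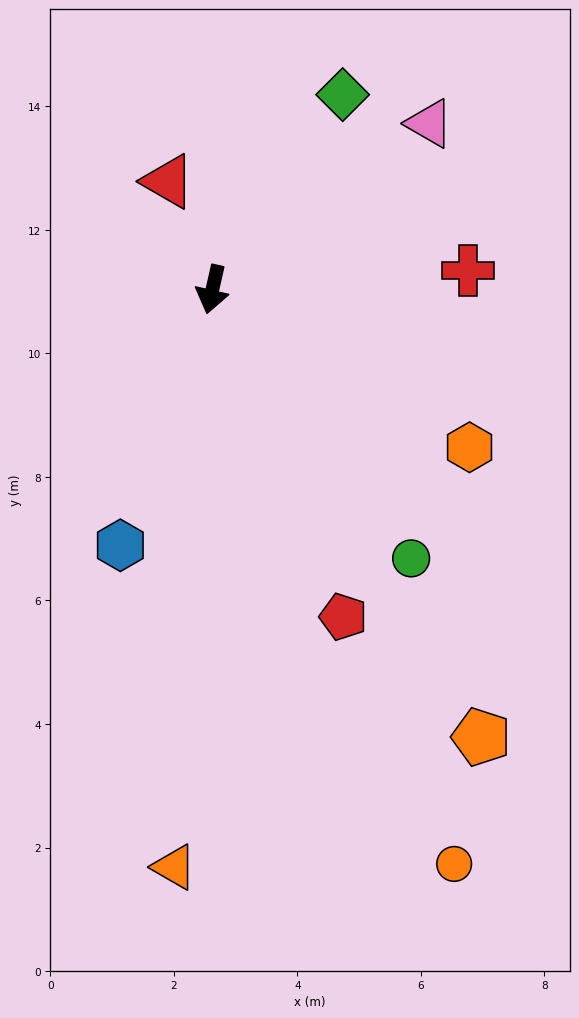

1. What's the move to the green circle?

turn left 49°, forward 5.4 m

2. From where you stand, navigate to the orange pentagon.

turn left 44°, forward 8.4 m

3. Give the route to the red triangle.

turn right 145°, forward 1.9 m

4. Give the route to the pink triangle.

turn left 140°, forward 4.4 m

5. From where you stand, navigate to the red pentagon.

turn left 35°, forward 5.7 m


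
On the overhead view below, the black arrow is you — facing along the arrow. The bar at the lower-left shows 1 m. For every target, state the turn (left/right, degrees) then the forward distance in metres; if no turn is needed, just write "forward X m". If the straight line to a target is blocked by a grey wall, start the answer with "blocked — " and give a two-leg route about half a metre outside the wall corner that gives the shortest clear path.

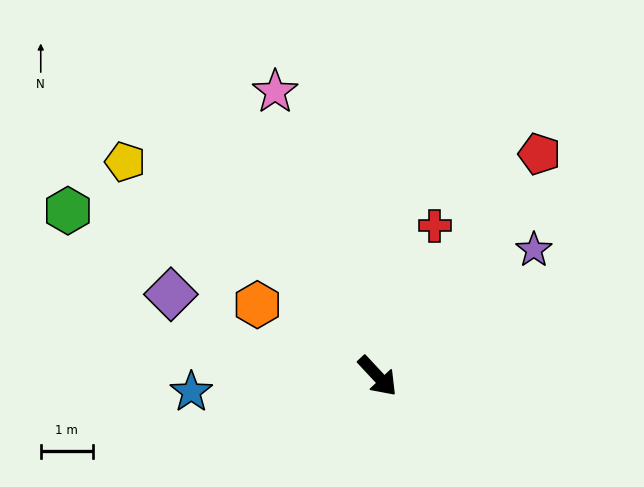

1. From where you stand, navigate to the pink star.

turn left 157°, forward 5.8 m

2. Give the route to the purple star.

turn left 86°, forward 3.9 m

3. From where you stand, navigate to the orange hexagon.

turn right 164°, forward 2.7 m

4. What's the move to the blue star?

turn right 128°, forward 3.6 m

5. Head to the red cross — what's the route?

turn left 116°, forward 3.1 m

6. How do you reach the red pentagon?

turn left 101°, forward 5.3 m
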